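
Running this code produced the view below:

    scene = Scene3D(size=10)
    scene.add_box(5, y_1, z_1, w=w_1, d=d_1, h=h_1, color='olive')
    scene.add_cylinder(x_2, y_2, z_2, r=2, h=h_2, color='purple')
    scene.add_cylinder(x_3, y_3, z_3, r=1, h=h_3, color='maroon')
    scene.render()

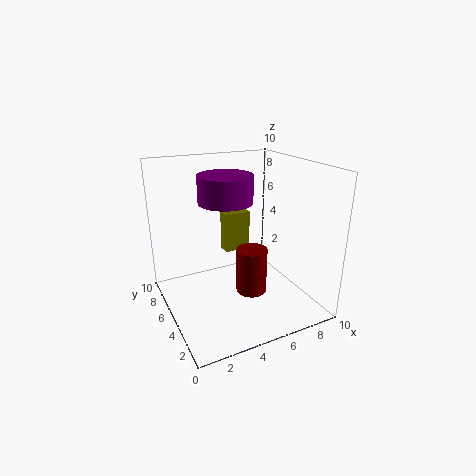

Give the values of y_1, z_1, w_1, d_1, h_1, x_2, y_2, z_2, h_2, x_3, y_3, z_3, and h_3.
y_1 = 7; z_1 = 3; w_1 = 2; d_1 = 1; h_1 = 3; x_2 = 5; y_2 = 7; z_2 = 7; h_2 = 2; x_3 = 5; y_3 = 3; z_3 = 2; h_3 = 3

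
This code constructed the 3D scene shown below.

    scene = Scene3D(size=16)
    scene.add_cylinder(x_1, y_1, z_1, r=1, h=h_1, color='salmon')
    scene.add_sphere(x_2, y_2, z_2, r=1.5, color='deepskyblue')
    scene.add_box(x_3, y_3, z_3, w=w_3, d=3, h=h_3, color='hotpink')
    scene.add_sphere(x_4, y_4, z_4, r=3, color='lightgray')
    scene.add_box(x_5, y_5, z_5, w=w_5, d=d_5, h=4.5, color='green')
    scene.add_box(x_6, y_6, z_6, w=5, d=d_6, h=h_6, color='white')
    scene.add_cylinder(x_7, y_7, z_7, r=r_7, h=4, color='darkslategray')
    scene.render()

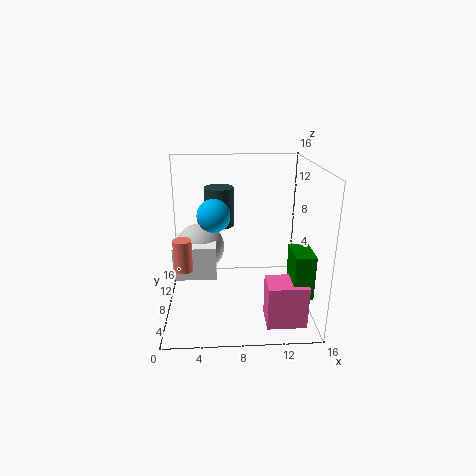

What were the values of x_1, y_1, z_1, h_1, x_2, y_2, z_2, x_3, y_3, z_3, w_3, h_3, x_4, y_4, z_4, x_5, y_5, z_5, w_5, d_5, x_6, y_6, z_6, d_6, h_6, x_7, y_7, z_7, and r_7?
x_1 = 2
y_1 = 6.5
z_1 = 5
h_1 = 3.5
x_2 = 5.5
y_2 = 2.5
z_2 = 12.5
x_3 = 10.5
y_3 = 1
z_3 = 1
w_3 = 4
h_3 = 4.5
x_4 = 3.5
y_4 = 12.5
z_4 = 5
x_5 = 13
y_5 = 1.5
z_5 = 4
w_5 = 2
d_5 = 3.5
x_6 = 0.5
y_6 = 8.5
z_6 = 2.5
d_6 = 5
h_6 = 4
x_7 = 6
y_7 = 7
z_7 = 10
r_7 = 1.5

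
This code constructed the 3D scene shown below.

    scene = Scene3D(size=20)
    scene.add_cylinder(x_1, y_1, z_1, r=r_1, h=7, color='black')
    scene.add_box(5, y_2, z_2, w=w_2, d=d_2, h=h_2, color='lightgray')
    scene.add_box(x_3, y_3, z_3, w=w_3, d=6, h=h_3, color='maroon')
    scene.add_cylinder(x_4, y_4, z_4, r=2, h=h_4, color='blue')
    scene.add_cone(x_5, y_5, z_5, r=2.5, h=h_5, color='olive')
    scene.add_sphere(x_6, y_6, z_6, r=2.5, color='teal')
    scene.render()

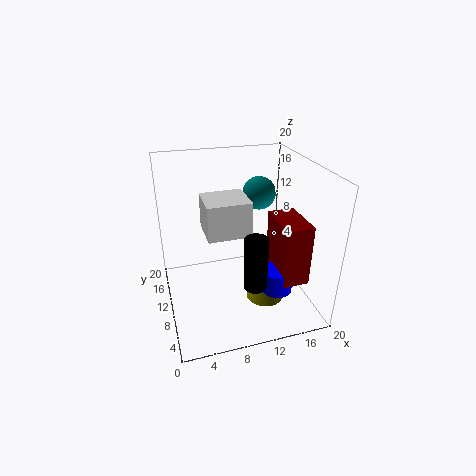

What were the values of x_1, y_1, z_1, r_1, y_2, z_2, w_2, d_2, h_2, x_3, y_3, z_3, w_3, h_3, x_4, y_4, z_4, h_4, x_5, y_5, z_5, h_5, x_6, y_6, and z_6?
x_1 = 10.5; y_1 = 4; z_1 = 6; r_1 = 1.5; y_2 = 5.5; z_2 = 12.5; w_2 = 5.5; d_2 = 5; h_2 = 4.5; x_3 = 13.5; y_3 = 2; z_3 = 6.5; w_3 = 3.5; h_3 = 8; x_4 = 13.5; y_4 = 4; z_4 = 5; h_4 = 3; x_5 = 12.5; y_5 = 5.5; z_5 = 3; h_5 = 4.5; x_6 = 15; y_6 = 15.5; z_6 = 14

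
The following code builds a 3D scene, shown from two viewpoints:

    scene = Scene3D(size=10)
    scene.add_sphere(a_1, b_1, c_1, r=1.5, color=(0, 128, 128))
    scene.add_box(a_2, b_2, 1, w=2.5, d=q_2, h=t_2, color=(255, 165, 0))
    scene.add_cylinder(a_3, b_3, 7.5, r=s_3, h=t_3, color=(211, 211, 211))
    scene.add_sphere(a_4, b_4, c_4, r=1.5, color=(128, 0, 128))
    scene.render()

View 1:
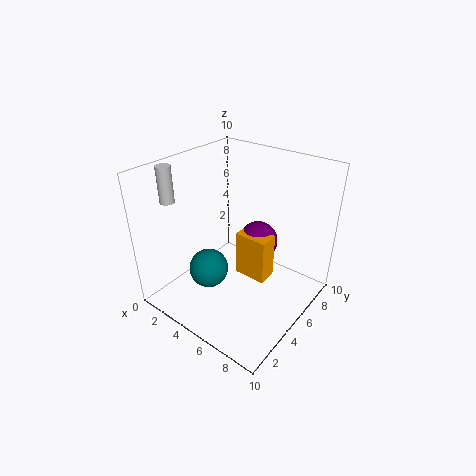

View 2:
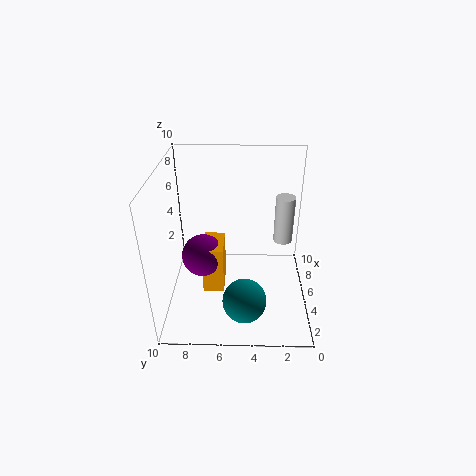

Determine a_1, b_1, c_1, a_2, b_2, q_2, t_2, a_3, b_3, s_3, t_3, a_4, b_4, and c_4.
a_1 = 2.5
b_1 = 4.5
c_1 = 1.5
a_2 = 4
b_2 = 6
q_2 = 1.5
t_2 = 3.5
a_3 = 1
b_3 = 2.5
s_3 = 0.5
t_3 = 2.5
a_4 = 5
b_4 = 7.5
c_4 = 3.5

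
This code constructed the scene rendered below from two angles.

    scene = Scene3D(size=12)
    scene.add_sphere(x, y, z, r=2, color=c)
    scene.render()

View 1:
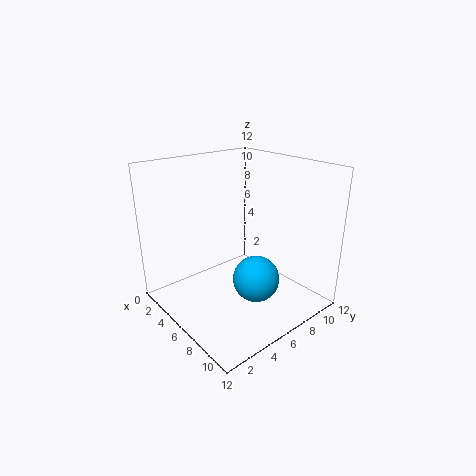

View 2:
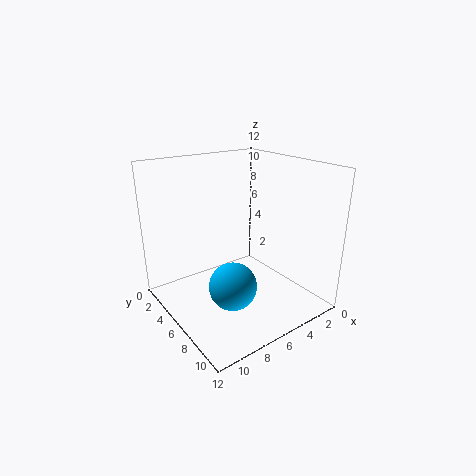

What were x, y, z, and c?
x = 7.25; y = 7; z = 2.25; c = 'deepskyblue'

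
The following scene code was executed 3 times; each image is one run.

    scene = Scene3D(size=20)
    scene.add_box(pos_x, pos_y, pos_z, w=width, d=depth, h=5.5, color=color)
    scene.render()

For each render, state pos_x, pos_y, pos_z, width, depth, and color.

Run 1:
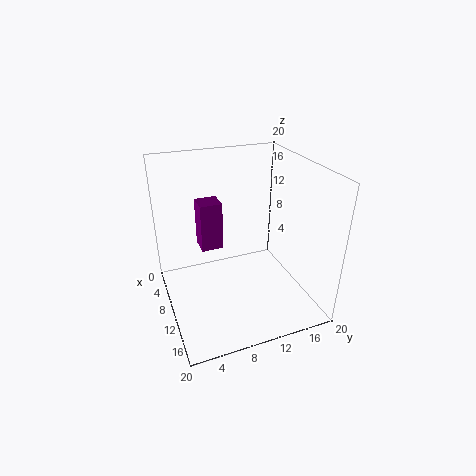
pos_x = 13; pos_y = 3.5; pos_z = 12.5; width = 2.5; depth = 2.5; color = 'purple'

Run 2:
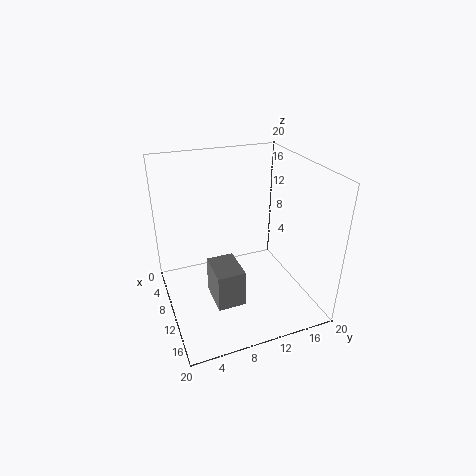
pos_x = 7.5; pos_y = 6; pos_z = 0.5; width = 5.5; depth = 4; color = 'gray'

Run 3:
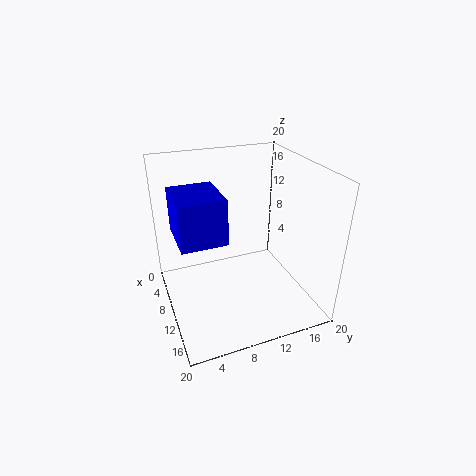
pos_x = 9.5; pos_y = 1; pos_z = 13; width = 6.5; depth = 5.5; color = 'blue'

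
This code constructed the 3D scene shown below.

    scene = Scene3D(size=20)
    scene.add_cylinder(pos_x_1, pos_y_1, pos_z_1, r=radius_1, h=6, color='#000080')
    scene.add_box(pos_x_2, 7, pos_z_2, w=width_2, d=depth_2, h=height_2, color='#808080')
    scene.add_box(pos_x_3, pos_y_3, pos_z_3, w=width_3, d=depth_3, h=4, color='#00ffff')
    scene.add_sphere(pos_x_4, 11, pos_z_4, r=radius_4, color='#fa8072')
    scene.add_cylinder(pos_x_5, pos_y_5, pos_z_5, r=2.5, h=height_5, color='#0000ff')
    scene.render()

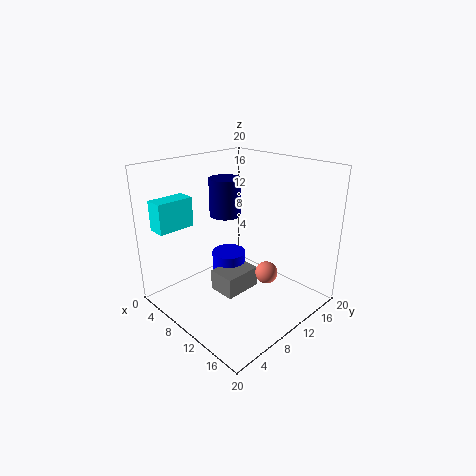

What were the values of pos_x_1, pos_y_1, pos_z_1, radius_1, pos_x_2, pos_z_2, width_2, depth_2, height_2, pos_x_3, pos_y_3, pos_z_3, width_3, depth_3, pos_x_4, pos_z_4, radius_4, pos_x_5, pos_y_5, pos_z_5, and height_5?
pos_x_1 = 3
pos_y_1 = 14
pos_z_1 = 10.5
radius_1 = 2.5
pos_x_2 = 7.5
pos_z_2 = 2
width_2 = 4
depth_2 = 5.5
height_2 = 3
pos_x_3 = 3.5
pos_y_3 = 0.5
pos_z_3 = 12
width_3 = 2.5
depth_3 = 5
pos_x_4 = 14.5
pos_z_4 = 6
radius_4 = 1.5
pos_x_5 = 7
pos_y_5 = 11
pos_z_5 = 1
height_5 = 5.5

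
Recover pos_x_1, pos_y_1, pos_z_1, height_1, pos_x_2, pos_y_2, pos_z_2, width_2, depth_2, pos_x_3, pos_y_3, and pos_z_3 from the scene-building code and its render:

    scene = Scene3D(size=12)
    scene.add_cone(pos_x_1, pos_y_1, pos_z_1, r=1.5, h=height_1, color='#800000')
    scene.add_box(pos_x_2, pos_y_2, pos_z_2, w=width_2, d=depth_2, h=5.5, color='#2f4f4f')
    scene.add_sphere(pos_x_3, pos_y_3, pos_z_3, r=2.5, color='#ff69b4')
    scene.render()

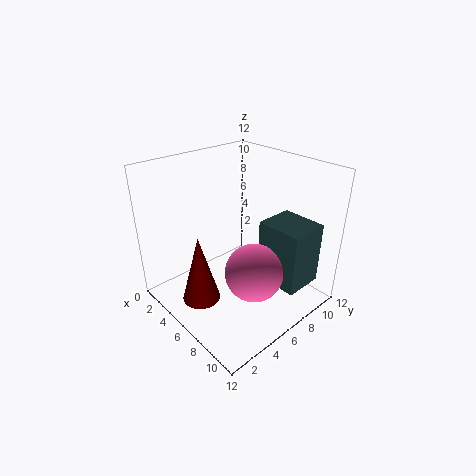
pos_x_1 = 6; pos_y_1 = 2; pos_z_1 = 2; height_1 = 5.5; pos_x_2 = 6.5; pos_y_2 = 8; pos_z_2 = 1.5; width_2 = 4; depth_2 = 3.5; pos_x_3 = 7.5; pos_y_3 = 6.5; pos_z_3 = 3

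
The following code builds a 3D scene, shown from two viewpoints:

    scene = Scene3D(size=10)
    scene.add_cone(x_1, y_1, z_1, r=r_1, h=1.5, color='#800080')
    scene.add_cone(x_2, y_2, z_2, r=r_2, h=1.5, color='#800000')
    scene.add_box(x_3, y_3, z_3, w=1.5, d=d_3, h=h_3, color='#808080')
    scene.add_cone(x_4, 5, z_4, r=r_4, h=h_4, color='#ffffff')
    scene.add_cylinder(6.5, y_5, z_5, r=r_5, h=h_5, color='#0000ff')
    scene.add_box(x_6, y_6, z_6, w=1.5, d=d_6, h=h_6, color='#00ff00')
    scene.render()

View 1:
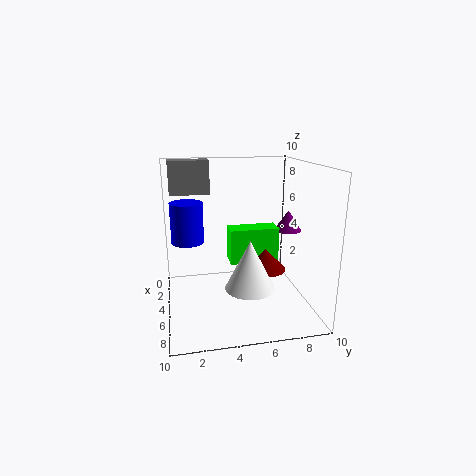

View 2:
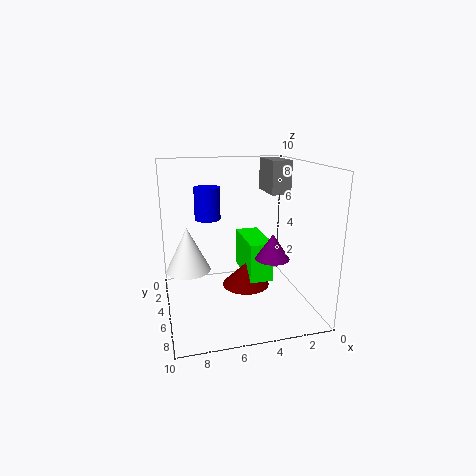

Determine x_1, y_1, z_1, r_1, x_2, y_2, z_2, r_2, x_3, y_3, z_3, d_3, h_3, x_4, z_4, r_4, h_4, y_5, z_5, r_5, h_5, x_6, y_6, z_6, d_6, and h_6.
x_1 = 4
y_1 = 9
z_1 = 5
r_1 = 1
x_2 = 5
y_2 = 7
z_2 = 2.5
r_2 = 1.5
x_3 = 0.5
y_3 = 0.5
z_3 = 7.5
d_3 = 3
h_3 = 2.5
x_4 = 8.5
z_4 = 3
r_4 = 1.5
h_4 = 3
y_5 = 1.5
z_5 = 5.5
r_5 = 1
h_5 = 2.5
x_6 = 3.5
y_6 = 4.5
z_6 = 3
d_6 = 3.5
h_6 = 2.5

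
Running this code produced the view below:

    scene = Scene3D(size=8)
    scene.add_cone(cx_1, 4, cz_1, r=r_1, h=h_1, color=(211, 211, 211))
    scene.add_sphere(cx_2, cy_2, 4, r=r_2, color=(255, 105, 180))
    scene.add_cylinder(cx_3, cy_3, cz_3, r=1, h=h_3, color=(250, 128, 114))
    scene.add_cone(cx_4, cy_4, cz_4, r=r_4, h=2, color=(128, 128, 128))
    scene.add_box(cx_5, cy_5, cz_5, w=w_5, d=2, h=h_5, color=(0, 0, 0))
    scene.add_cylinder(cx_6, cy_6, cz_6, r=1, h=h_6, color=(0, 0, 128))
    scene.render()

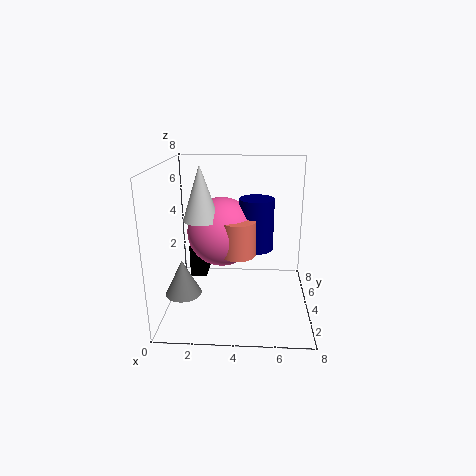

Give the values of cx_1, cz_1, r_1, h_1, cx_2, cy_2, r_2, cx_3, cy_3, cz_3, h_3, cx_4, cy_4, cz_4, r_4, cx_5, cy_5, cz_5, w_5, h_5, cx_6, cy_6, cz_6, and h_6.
cx_1 = 2
cz_1 = 5
r_1 = 1
h_1 = 3
cx_2 = 3
cy_2 = 5
r_2 = 2
cx_3 = 4
cy_3 = 4
cz_3 = 3
h_3 = 2
cx_4 = 1
cy_4 = 3
cz_4 = 1
r_4 = 1
cx_5 = 1
cy_5 = 5
cz_5 = 1
w_5 = 1
h_5 = 2
cx_6 = 5
cy_6 = 5
cz_6 = 3
h_6 = 3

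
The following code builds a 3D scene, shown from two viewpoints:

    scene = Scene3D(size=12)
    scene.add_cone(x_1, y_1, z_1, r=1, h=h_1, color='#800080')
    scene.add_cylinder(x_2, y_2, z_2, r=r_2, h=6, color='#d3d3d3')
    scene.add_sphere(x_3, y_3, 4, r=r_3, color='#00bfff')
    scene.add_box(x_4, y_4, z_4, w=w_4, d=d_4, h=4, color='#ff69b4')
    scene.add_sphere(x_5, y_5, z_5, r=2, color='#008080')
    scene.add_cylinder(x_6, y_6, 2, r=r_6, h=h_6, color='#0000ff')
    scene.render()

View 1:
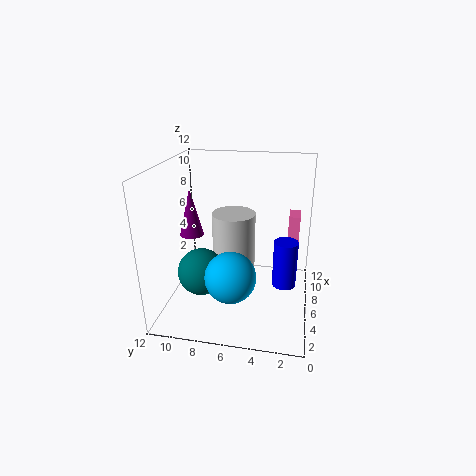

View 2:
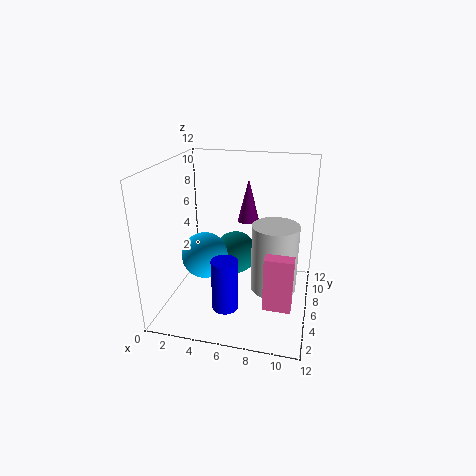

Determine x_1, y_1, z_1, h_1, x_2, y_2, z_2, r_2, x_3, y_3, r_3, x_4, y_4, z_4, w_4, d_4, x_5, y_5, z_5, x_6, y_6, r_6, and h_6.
x_1 = 6; y_1 = 10; z_1 = 6; h_1 = 4; x_2 = 9; y_2 = 7; z_2 = 1; r_2 = 2; x_3 = 3; y_3 = 6; r_3 = 2; x_4 = 9; y_4 = 1; z_4 = 3; w_4 = 2; d_4 = 1; x_5 = 5; y_5 = 9; z_5 = 3; x_6 = 6; y_6 = 2; r_6 = 1; h_6 = 4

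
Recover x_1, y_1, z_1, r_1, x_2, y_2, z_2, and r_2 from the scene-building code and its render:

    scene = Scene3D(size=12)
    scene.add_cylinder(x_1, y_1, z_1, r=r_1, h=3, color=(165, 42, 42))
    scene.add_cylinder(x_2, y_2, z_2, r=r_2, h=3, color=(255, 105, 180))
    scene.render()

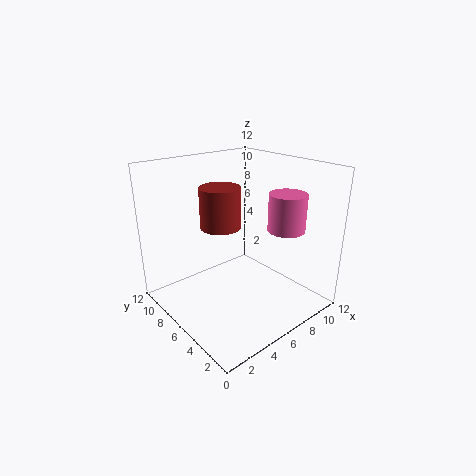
x_1 = 3.5, y_1 = 5, z_1 = 8, r_1 = 1.5, x_2 = 8.5, y_2 = 3, z_2 = 7, r_2 = 1.5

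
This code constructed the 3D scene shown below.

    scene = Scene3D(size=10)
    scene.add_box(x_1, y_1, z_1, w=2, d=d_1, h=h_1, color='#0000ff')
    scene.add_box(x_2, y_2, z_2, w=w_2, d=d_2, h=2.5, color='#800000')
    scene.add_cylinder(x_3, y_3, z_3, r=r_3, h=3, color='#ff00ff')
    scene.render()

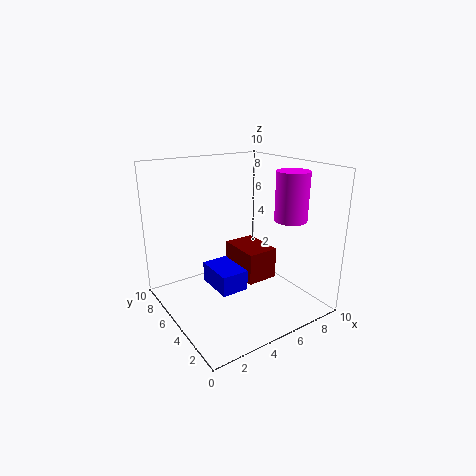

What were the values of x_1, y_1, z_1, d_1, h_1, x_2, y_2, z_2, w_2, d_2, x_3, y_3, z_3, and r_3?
x_1 = 3.5; y_1 = 4.5; z_1 = 1; d_1 = 3; h_1 = 1.5; x_2 = 6.5; y_2 = 5.5; z_2 = 0.5; w_2 = 2.5; d_2 = 3.5; x_3 = 6.5; y_3 = 1.5; z_3 = 7; r_3 = 1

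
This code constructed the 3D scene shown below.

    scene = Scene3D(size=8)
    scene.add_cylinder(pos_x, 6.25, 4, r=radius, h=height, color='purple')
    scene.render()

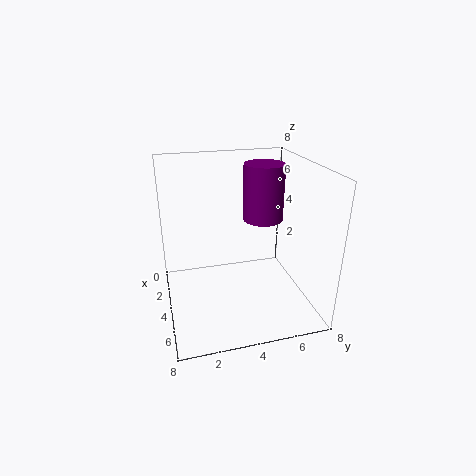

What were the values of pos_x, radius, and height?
pos_x = 1.75; radius = 1.25; height = 3.5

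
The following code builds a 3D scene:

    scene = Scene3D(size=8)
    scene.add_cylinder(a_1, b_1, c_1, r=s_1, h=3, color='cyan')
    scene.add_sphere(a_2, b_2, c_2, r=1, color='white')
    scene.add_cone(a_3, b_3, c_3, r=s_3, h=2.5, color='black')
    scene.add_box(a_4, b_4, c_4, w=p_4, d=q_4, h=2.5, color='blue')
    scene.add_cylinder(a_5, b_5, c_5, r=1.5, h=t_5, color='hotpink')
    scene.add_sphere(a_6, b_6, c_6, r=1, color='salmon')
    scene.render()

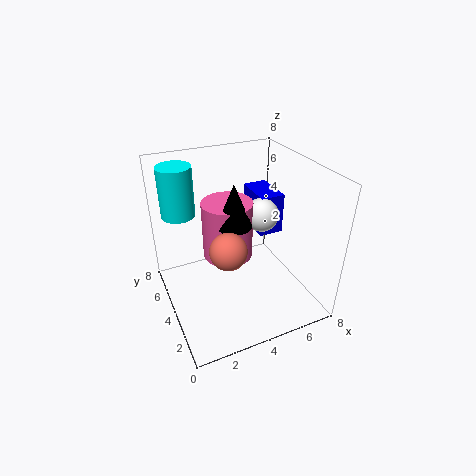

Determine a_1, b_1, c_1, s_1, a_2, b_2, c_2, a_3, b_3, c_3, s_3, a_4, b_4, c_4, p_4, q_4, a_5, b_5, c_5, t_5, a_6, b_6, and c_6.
a_1 = 1.5, b_1 = 7, c_1 = 4.5, s_1 = 1, a_2 = 6, b_2 = 5, c_2 = 4.5, a_3 = 4, b_3 = 4.5, c_3 = 4.5, s_3 = 1, a_4 = 6, b_4 = 5, c_4 = 3, p_4 = 1.5, q_4 = 2.5, a_5 = 4, b_5 = 5.5, c_5 = 2, t_5 = 3.5, a_6 = 3, b_6 = 3, c_6 = 4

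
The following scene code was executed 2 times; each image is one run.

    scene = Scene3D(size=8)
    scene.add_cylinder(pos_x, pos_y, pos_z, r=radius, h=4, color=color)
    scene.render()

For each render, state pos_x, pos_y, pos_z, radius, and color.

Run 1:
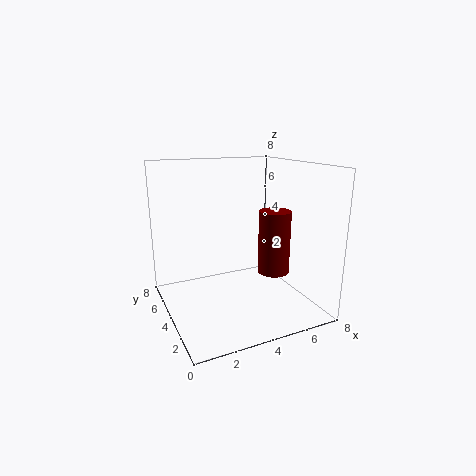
pos_x = 7, pos_y = 5, pos_z = 1, radius = 1, color = 'maroon'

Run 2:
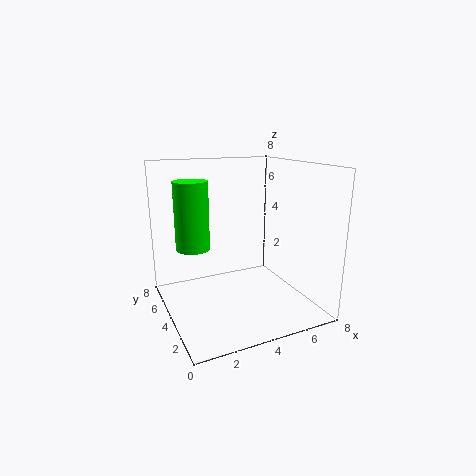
pos_x = 2, pos_y = 6, pos_z = 3, radius = 1, color = 'lime'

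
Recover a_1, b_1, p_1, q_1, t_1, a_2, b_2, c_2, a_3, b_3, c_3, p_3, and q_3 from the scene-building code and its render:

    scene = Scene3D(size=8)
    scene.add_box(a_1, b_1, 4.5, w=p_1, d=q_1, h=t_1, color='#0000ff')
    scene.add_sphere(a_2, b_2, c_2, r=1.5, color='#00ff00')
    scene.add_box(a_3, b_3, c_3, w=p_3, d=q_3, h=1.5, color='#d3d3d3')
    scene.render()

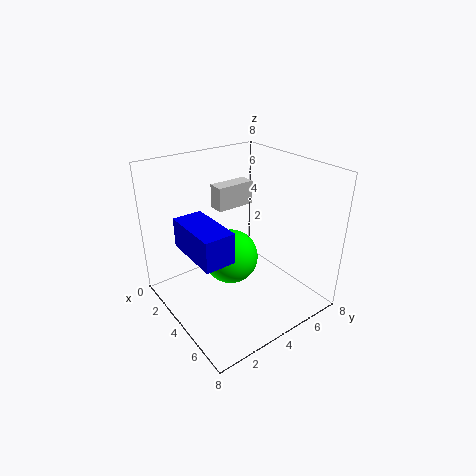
a_1 = 3.5
b_1 = 0.5
p_1 = 3
q_1 = 1.5
t_1 = 1.5
a_2 = 4
b_2 = 3.5
c_2 = 3
a_3 = 0.5
b_3 = 4.5
c_3 = 4.5
p_3 = 1
q_3 = 2.5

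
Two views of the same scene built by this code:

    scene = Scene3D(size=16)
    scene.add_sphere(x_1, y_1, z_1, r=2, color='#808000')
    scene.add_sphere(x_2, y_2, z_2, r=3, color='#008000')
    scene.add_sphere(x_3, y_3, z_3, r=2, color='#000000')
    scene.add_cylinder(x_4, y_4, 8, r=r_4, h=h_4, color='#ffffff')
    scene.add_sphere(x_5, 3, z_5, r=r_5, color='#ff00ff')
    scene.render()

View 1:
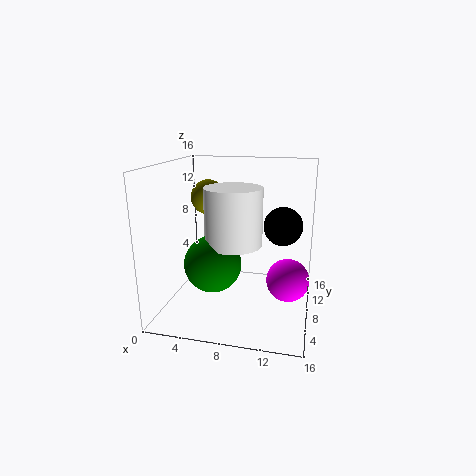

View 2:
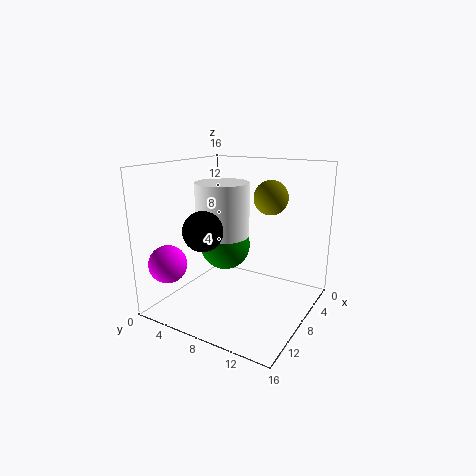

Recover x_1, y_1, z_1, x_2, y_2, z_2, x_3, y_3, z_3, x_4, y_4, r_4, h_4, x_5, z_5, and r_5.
x_1 = 4; y_1 = 10; z_1 = 12; x_2 = 6; y_2 = 5; z_2 = 6; x_3 = 13; y_3 = 7; z_3 = 10; x_4 = 8; y_4 = 6; r_4 = 3; h_4 = 6; x_5 = 14; z_5 = 6; r_5 = 2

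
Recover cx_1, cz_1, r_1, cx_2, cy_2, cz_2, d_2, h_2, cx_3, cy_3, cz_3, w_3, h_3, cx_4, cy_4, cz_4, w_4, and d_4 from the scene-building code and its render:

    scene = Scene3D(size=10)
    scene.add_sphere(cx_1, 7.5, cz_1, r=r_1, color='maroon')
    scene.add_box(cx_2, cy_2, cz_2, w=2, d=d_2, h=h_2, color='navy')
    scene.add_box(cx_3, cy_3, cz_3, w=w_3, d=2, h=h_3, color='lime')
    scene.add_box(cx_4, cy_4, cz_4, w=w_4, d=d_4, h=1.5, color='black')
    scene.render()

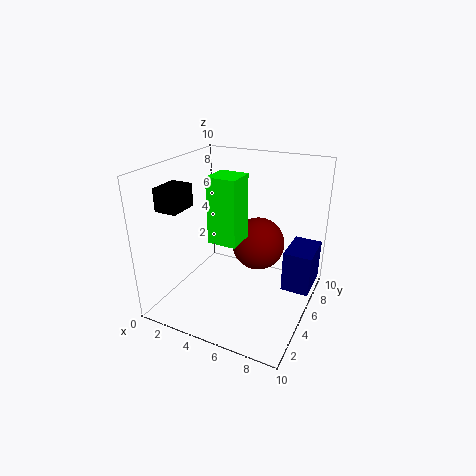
cx_1 = 5.5, cz_1 = 3.5, r_1 = 2, cx_2 = 8, cy_2 = 6, cz_2 = 1, d_2 = 3, h_2 = 3, cx_3 = 3.5, cy_3 = 3.5, cz_3 = 5, w_3 = 2, h_3 = 4.5, cx_4 = 1, cy_4 = 1.5, cz_4 = 7.5, w_4 = 1.5, d_4 = 2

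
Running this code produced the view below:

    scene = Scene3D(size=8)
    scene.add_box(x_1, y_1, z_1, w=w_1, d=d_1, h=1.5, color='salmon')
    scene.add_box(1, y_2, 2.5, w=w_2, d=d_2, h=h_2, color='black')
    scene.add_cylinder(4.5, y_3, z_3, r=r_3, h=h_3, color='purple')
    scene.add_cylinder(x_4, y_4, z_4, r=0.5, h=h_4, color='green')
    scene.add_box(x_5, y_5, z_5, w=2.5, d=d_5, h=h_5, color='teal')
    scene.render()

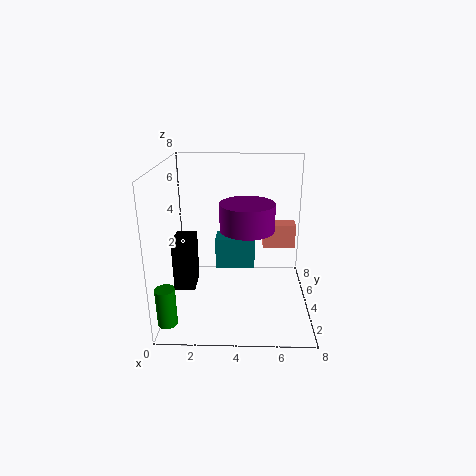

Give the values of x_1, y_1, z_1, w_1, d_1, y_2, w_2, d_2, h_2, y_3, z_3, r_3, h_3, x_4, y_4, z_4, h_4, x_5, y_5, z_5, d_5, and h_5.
x_1 = 5.5; y_1 = 6; z_1 = 2.5; w_1 = 2; d_1 = 1; y_2 = 1; w_2 = 1; d_2 = 1.5; h_2 = 2.5; y_3 = 4; z_3 = 4.5; r_3 = 1.5; h_3 = 1.5; x_4 = 0.5; y_4 = 1; z_4 = 0.5; h_4 = 2; x_5 = 2.5; y_5 = 6; z_5 = 1; d_5 = 1.5; h_5 = 2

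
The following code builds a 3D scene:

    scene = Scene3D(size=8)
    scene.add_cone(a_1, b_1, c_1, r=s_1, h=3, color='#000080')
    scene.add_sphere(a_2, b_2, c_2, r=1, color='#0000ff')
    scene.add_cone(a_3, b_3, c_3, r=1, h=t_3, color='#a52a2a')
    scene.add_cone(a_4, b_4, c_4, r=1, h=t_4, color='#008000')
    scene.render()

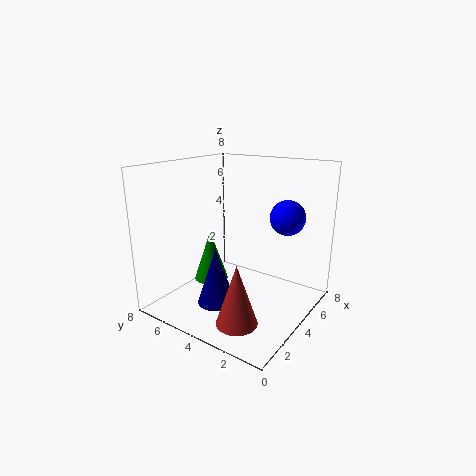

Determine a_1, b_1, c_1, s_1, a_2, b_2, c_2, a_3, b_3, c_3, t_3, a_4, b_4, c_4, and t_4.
a_1 = 2; b_1 = 4; c_1 = 1; s_1 = 1; a_2 = 6; b_2 = 2; c_2 = 5; a_3 = 1; b_3 = 2; c_3 = 1; t_3 = 3; a_4 = 4; b_4 = 6; c_4 = 1; t_4 = 3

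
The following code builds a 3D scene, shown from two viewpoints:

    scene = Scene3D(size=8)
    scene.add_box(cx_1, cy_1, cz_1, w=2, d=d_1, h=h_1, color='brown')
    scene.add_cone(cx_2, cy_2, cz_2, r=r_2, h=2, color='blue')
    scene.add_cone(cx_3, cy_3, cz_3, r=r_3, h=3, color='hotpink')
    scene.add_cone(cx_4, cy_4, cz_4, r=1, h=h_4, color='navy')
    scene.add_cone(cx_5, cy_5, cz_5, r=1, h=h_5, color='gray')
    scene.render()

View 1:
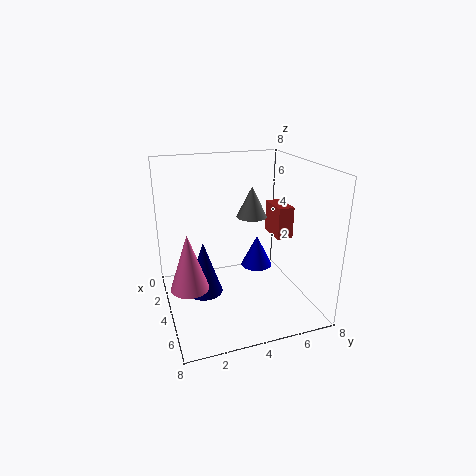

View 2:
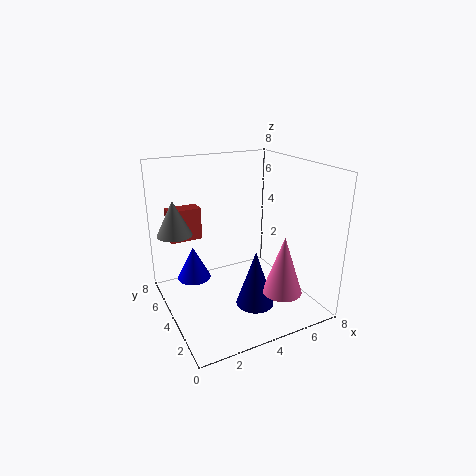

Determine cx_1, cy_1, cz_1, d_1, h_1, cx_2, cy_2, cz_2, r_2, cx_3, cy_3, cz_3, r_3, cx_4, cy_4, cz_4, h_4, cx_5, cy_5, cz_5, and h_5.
cx_1 = 1, cy_1 = 7, cz_1 = 3, d_1 = 1, h_1 = 2, cx_2 = 2, cy_2 = 6, cz_2 = 1, r_2 = 1, cx_3 = 5, cy_3 = 1, cz_3 = 2, r_3 = 1, cx_4 = 4, cy_4 = 2, cz_4 = 1, h_4 = 3, cx_5 = 1, cy_5 = 6, cz_5 = 4, h_5 = 2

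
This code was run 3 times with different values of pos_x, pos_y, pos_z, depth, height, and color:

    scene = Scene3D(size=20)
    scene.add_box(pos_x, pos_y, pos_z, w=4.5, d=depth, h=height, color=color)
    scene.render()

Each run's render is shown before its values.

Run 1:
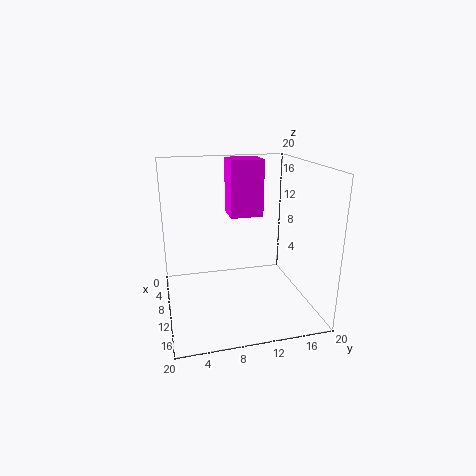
pos_x = 1.5
pos_y = 10
pos_z = 11.5
depth = 5
height = 8.5
color = 'magenta'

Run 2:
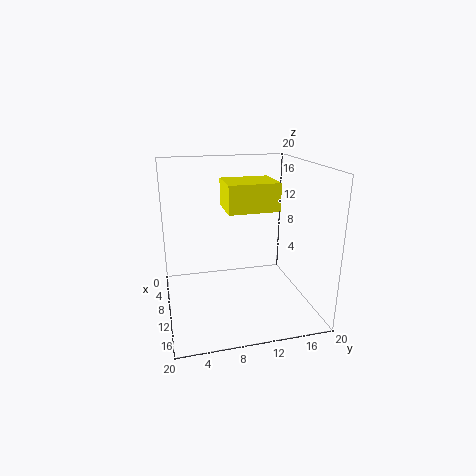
pos_x = 15.5
pos_y = 6.5
pos_z = 16.5
depth = 5.5
height = 3
color = 'yellow'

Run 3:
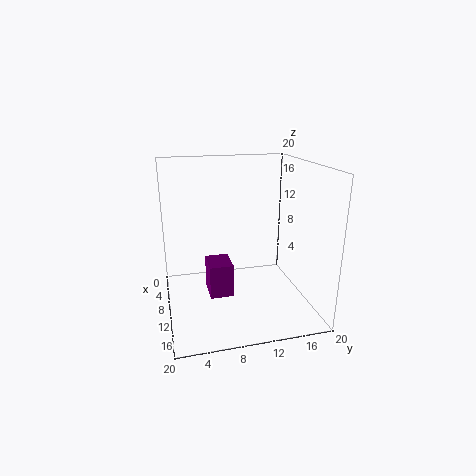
pos_x = 5
pos_y = 6
pos_z = 0.5
depth = 3.5
height = 5
color = 'purple'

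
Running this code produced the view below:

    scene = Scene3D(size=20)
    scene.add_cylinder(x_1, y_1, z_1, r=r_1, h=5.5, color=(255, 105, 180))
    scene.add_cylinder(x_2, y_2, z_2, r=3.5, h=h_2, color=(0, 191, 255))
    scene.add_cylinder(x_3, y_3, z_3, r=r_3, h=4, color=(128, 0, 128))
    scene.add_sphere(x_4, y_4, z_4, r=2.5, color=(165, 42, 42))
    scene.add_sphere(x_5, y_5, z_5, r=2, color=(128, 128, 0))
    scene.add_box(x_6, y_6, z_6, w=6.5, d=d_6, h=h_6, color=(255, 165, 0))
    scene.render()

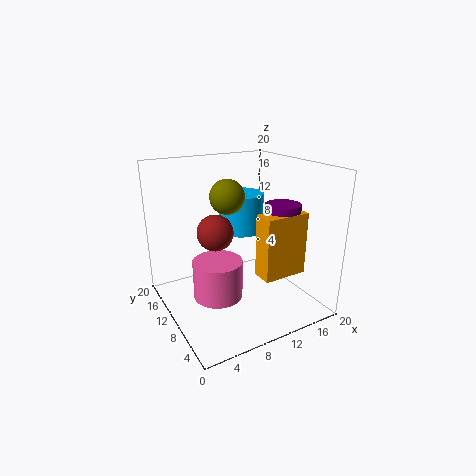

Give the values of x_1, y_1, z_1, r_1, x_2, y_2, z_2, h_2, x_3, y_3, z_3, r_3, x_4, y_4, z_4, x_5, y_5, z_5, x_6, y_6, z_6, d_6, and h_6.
x_1 = 7, y_1 = 10.5, z_1 = 1.5, r_1 = 3.5, x_2 = 14, y_2 = 16, z_2 = 8.5, h_2 = 6, x_3 = 16, y_3 = 8, z_3 = 10.5, r_3 = 2.5, x_4 = 7, y_4 = 11, z_4 = 11, x_5 = 6, y_5 = 5.5, z_5 = 17.5, x_6 = 12, y_6 = 5.5, z_6 = 4.5, d_6 = 3, h_6 = 9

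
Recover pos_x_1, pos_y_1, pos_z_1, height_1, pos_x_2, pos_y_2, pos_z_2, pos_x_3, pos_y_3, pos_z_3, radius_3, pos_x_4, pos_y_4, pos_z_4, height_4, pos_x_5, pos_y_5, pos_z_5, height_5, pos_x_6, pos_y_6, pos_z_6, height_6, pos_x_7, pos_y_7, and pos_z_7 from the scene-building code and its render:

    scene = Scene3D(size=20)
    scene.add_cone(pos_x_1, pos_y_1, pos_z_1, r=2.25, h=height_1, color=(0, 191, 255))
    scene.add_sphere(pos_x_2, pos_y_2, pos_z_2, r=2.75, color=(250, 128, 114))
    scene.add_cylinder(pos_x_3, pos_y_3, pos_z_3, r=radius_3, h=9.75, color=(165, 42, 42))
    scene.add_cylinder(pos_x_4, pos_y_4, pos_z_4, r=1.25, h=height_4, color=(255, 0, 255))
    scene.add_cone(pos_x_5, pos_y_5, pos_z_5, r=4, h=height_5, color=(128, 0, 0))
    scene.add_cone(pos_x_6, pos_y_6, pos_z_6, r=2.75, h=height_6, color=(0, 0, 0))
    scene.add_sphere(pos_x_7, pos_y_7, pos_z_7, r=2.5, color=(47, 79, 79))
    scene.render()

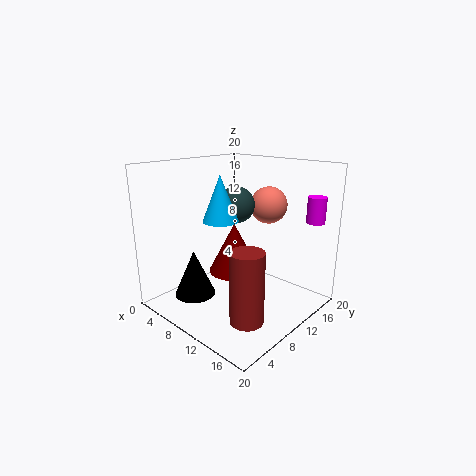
pos_x_1 = 10.75, pos_y_1 = 6, pos_z_1 = 13.5, height_1 = 5.75, pos_x_2 = 10.25, pos_y_2 = 16.5, pos_z_2 = 13.5, pos_x_3 = 14.75, pos_y_3 = 6.5, pos_z_3 = 0.5, radius_3 = 2.25, pos_x_4 = 18.25, pos_y_4 = 16.25, pos_z_4 = 12.5, height_4 = 3.5, pos_x_5 = 6.25, pos_y_5 = 13.25, pos_z_5 = 2.75, height_5 = 7.75, pos_x_6 = 7.25, pos_y_6 = 4.25, pos_z_6 = 2.75, height_6 = 6.25, pos_x_7 = 9.25, pos_y_7 = 10.5, pos_z_7 = 14.5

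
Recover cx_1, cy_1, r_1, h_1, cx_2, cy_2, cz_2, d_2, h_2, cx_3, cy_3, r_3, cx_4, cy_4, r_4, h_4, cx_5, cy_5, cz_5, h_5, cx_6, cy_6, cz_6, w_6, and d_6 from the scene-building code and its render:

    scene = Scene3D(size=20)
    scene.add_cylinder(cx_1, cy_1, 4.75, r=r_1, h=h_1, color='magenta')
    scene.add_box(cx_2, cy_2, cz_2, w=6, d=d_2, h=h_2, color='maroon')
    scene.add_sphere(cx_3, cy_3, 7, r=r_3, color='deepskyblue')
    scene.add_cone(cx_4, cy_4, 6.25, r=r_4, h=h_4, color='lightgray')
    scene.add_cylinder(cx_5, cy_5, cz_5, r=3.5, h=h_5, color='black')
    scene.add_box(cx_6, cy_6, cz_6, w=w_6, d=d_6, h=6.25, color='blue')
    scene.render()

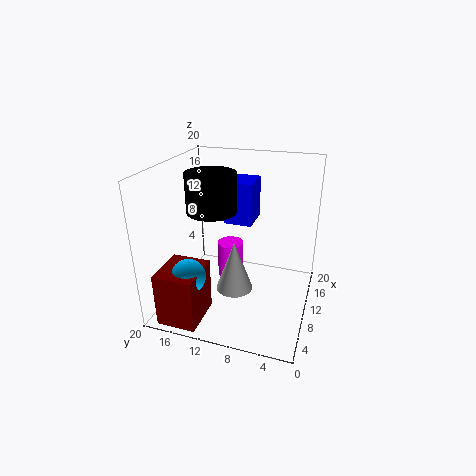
cx_1 = 9
cy_1 = 10.75
r_1 = 1.75
h_1 = 5
cx_2 = 0.25
cy_2 = 12.75
cz_2 = 0.75
d_2 = 5.25
h_2 = 7.25
cx_3 = 3.25
cy_3 = 14.5
r_3 = 2.25
cx_4 = 4
cy_4 = 8.5
r_4 = 2.25
h_4 = 6.25
cx_5 = 10.5
cy_5 = 14
cz_5 = 13.25
h_5 = 5.5
cx_6 = 13
cy_6 = 9
cz_6 = 10.5
w_6 = 5
d_6 = 4.25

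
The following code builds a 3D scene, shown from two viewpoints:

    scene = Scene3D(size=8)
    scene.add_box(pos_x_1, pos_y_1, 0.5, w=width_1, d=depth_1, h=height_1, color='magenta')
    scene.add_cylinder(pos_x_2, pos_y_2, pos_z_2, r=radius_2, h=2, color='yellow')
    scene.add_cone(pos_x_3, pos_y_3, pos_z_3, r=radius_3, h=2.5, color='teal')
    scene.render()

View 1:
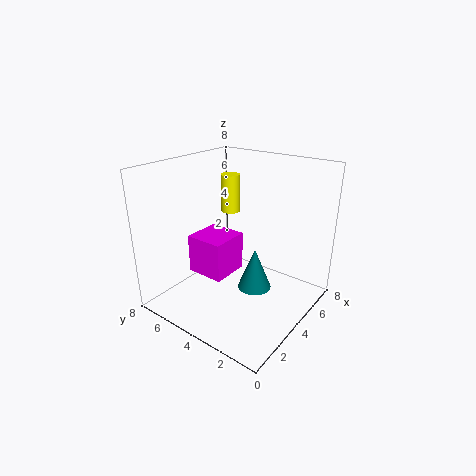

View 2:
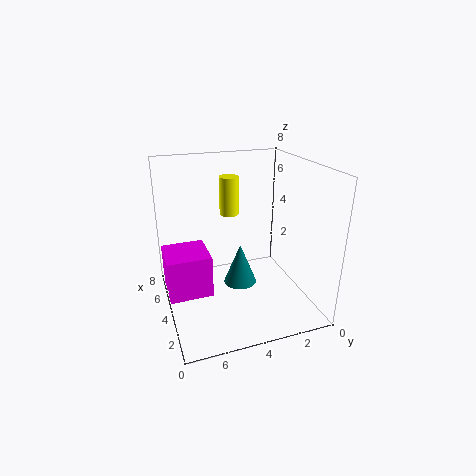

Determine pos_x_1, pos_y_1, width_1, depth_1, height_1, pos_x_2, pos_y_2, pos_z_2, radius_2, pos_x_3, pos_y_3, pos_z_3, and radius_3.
pos_x_1 = 4, pos_y_1 = 5.5, width_1 = 2.5, depth_1 = 2.5, height_1 = 2.5, pos_x_2 = 4, pos_y_2 = 4.5, pos_z_2 = 5.5, radius_2 = 0.5, pos_x_3 = 5, pos_y_3 = 3.5, pos_z_3 = 0.5, radius_3 = 1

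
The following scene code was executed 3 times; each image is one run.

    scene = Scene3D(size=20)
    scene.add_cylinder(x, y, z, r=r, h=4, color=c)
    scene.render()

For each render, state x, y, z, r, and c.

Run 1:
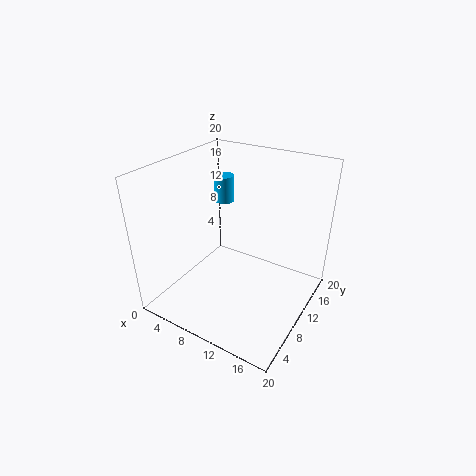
x = 4.5, y = 15, z = 12.5, r = 1.5, c = 'deepskyblue'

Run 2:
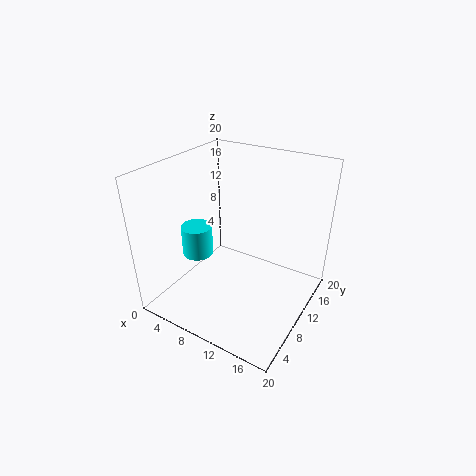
x = 6.5, y = 5.5, z = 9, r = 2, c = 'cyan'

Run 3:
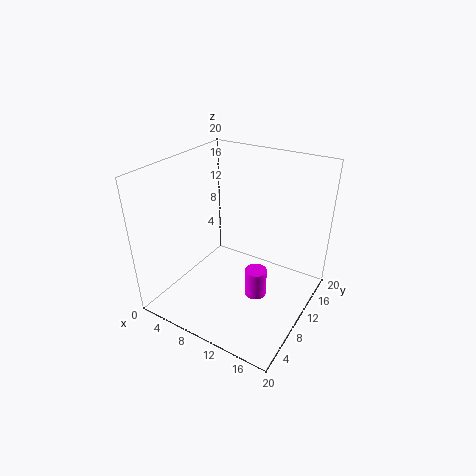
x = 13.5, y = 9, z = 2.5, r = 1.5, c = 'magenta'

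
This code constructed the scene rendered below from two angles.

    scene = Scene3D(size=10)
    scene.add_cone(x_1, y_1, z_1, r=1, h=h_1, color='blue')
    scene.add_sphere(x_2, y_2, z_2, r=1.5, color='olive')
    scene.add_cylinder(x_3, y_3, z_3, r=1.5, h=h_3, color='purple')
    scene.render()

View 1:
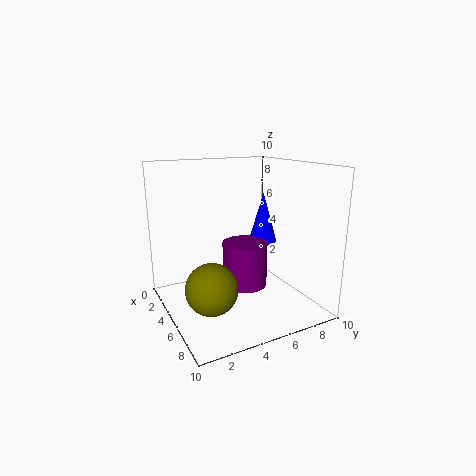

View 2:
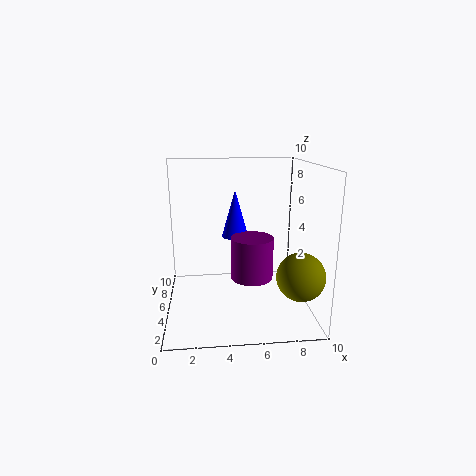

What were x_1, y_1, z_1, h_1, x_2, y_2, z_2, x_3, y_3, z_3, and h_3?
x_1 = 5; y_1 = 7; z_1 = 4.5; h_1 = 3.5; x_2 = 8.5; y_2 = 1.5; z_2 = 3.5; x_3 = 6; y_3 = 5; z_3 = 2; h_3 = 3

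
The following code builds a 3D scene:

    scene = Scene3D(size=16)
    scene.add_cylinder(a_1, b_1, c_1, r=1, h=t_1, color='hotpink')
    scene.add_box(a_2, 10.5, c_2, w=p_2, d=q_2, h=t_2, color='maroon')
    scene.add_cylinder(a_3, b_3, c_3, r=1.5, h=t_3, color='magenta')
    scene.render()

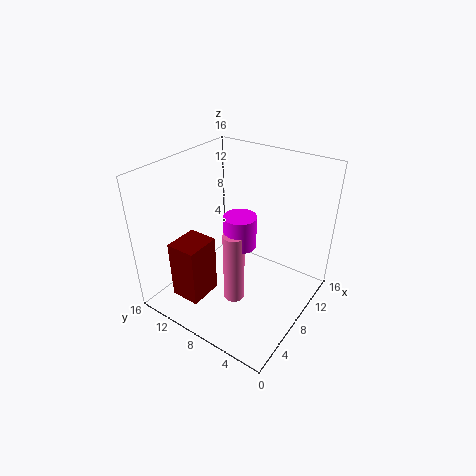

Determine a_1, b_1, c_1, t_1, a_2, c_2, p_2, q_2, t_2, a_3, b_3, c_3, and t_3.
a_1 = 3
b_1 = 5
c_1 = 5
t_1 = 7
a_2 = 3
c_2 = 0.5
p_2 = 4
q_2 = 3.5
t_2 = 7
a_3 = 4
b_3 = 5
c_3 = 10.5
t_3 = 3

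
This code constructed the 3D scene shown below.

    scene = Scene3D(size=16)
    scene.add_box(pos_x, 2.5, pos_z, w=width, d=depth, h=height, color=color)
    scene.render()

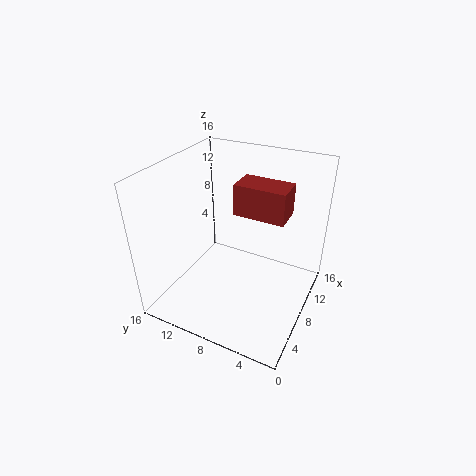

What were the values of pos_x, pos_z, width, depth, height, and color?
pos_x = 6.5
pos_z = 11.75
width = 3
depth = 5.25
height = 3.25
color = 'brown'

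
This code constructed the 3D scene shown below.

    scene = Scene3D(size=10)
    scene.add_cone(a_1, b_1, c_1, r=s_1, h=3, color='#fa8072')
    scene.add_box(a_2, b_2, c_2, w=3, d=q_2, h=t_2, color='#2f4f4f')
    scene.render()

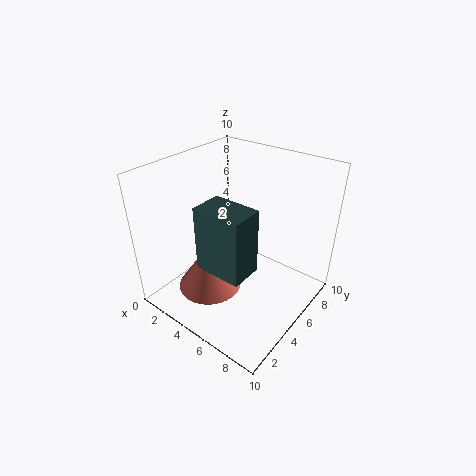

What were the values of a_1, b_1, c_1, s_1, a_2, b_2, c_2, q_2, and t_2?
a_1 = 5
b_1 = 2
c_1 = 3
s_1 = 2
a_2 = 5
b_2 = 1
c_2 = 5
q_2 = 2
t_2 = 4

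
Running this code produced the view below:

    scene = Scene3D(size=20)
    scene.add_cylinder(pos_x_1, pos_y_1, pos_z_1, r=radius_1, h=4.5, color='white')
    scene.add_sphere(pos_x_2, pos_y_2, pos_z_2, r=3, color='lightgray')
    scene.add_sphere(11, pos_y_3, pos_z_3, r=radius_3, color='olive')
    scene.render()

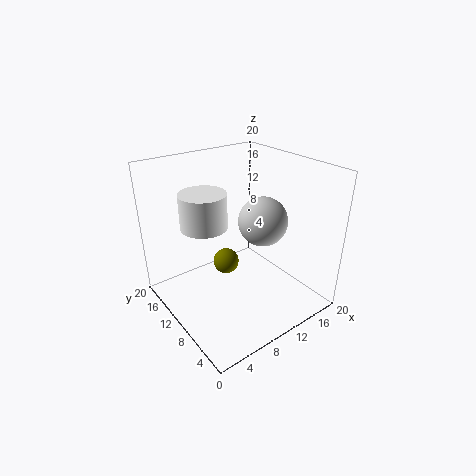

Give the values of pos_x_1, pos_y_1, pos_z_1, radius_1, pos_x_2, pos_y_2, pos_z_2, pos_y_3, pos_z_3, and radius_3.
pos_x_1 = 5, pos_y_1 = 10.5, pos_z_1 = 13, radius_1 = 3, pos_x_2 = 10, pos_y_2 = 5, pos_z_2 = 14.5, pos_y_3 = 14.5, pos_z_3 = 3.5, radius_3 = 2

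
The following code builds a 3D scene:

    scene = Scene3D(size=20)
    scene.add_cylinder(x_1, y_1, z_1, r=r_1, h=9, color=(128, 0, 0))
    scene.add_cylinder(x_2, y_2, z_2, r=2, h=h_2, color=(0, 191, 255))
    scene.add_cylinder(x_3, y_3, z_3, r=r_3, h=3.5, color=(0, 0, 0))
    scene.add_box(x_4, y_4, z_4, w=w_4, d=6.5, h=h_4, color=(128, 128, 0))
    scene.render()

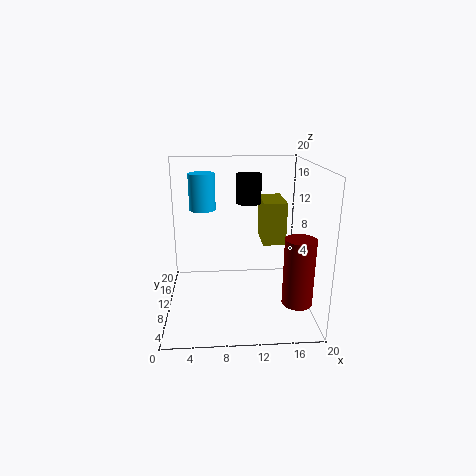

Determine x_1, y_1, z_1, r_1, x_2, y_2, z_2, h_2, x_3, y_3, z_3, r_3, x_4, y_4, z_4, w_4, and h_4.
x_1 = 17.5, y_1 = 5, z_1 = 2.5, r_1 = 2, x_2 = 5, y_2 = 16, z_2 = 12.5, h_2 = 5.5, x_3 = 11, y_3 = 6, z_3 = 16, r_3 = 1.5, x_4 = 14, y_4 = 13, z_4 = 7.5, w_4 = 3.5, h_4 = 6.5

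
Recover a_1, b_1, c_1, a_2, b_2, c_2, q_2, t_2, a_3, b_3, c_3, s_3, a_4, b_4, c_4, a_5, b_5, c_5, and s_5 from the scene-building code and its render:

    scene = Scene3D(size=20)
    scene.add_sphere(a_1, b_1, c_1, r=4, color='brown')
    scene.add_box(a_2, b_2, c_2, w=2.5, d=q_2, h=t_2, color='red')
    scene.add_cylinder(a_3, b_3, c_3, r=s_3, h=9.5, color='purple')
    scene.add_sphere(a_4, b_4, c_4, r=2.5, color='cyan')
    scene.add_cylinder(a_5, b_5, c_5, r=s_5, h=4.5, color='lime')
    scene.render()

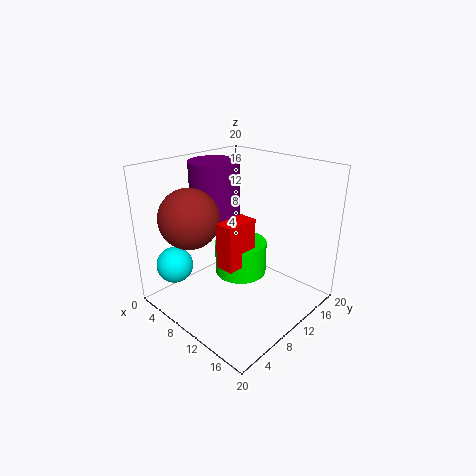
a_1 = 6.5
b_1 = 4.5
c_1 = 13.5
a_2 = 11
b_2 = 5
c_2 = 8
q_2 = 4.5
t_2 = 6
a_3 = 5.5
b_3 = 10
c_3 = 10.5
s_3 = 3.5
a_4 = 4.5
b_4 = 3
c_4 = 6.5
a_5 = 11
b_5 = 9.5
c_5 = 5.5
s_5 = 3.5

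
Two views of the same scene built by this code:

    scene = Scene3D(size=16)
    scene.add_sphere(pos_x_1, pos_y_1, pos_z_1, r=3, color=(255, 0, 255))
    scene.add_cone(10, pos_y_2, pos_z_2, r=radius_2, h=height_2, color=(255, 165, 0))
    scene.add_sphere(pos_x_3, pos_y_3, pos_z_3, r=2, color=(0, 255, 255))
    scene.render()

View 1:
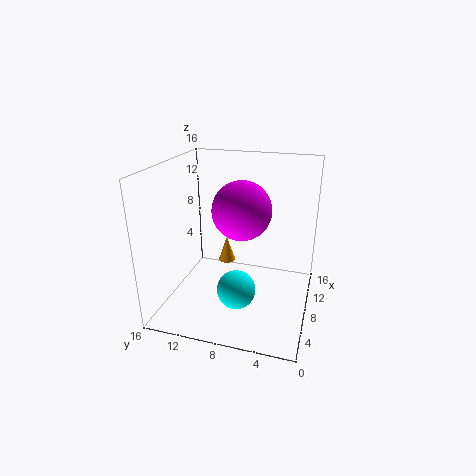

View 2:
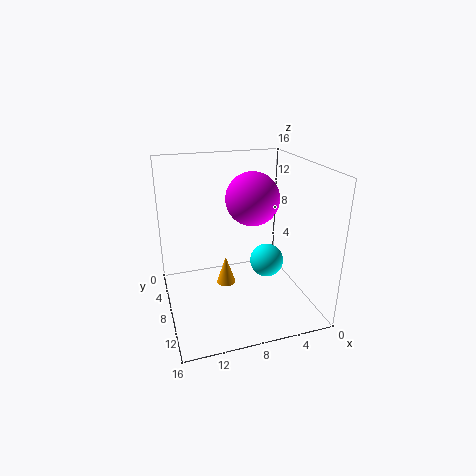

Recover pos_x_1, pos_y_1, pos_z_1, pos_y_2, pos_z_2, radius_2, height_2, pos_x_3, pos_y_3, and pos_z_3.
pos_x_1 = 6; pos_y_1 = 7; pos_z_1 = 12; pos_y_2 = 10; pos_z_2 = 4; radius_2 = 1; height_2 = 3; pos_x_3 = 4; pos_y_3 = 7; pos_z_3 = 4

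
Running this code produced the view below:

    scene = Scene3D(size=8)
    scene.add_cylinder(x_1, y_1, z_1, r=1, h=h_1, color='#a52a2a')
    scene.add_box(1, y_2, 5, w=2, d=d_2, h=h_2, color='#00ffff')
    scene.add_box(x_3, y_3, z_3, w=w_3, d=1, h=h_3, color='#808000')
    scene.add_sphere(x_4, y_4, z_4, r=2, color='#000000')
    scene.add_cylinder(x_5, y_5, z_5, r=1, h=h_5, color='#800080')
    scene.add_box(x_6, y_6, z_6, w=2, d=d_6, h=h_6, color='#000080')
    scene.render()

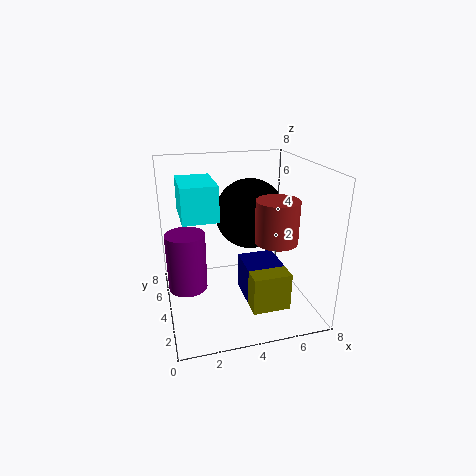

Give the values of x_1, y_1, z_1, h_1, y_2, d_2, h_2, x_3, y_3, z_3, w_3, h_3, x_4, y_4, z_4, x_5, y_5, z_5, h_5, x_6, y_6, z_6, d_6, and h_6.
x_1 = 5, y_1 = 1, z_1 = 5, h_1 = 2, y_2 = 4, d_2 = 3, h_2 = 2, x_3 = 4, y_3 = 1, z_3 = 1, w_3 = 2, h_3 = 2, x_4 = 5, y_4 = 5, z_4 = 5, x_5 = 1, y_5 = 3, z_5 = 2, h_5 = 3, x_6 = 4, y_6 = 2, z_6 = 1, d_6 = 2, h_6 = 2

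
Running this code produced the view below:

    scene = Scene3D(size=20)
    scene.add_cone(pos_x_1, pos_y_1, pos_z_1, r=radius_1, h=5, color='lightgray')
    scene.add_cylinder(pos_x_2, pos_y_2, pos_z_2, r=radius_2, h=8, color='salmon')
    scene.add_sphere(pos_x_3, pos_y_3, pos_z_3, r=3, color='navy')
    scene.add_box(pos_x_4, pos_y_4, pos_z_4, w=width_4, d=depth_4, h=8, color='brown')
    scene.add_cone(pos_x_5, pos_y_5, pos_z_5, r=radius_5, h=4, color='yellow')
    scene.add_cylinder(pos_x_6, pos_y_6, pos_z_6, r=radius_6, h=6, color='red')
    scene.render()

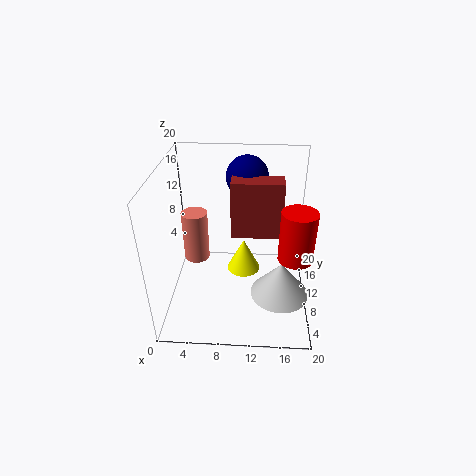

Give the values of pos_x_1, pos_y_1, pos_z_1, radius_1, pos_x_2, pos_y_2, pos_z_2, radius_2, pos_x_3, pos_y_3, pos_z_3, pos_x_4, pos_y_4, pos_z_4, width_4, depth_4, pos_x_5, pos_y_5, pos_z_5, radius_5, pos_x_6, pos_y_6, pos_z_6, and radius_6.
pos_x_1 = 16, pos_y_1 = 7, pos_z_1 = 3, radius_1 = 4, pos_x_2 = 3, pos_y_2 = 15, pos_z_2 = 3, radius_2 = 2, pos_x_3 = 11, pos_y_3 = 15, pos_z_3 = 17, pos_x_4 = 9, pos_y_4 = 10, pos_z_4 = 10, width_4 = 7, depth_4 = 3, pos_x_5 = 11, pos_y_5 = 5, pos_z_5 = 9, radius_5 = 2, pos_x_6 = 17, pos_y_6 = 3, pos_z_6 = 12, radius_6 = 2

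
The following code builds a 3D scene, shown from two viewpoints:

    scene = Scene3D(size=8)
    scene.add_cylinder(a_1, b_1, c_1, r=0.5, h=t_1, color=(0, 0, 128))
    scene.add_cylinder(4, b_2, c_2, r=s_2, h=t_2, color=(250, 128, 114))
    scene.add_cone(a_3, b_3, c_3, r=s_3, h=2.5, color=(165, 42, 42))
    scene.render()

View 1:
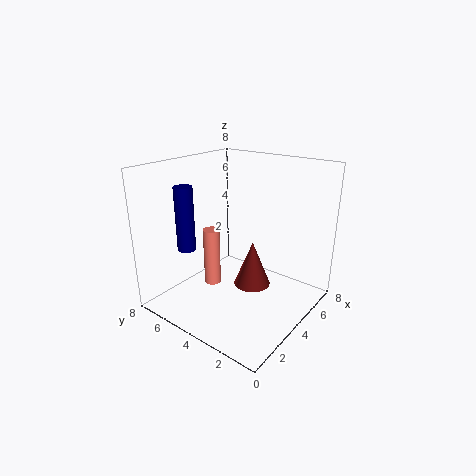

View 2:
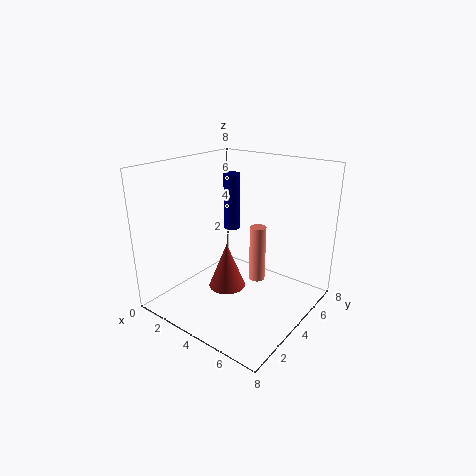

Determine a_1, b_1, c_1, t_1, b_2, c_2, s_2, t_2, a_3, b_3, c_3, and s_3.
a_1 = 2; b_1 = 6; c_1 = 3.5; t_1 = 3.5; b_2 = 6; c_2 = 0.5; s_2 = 0.5; t_2 = 3.5; a_3 = 4; b_3 = 3; c_3 = 1.5; s_3 = 1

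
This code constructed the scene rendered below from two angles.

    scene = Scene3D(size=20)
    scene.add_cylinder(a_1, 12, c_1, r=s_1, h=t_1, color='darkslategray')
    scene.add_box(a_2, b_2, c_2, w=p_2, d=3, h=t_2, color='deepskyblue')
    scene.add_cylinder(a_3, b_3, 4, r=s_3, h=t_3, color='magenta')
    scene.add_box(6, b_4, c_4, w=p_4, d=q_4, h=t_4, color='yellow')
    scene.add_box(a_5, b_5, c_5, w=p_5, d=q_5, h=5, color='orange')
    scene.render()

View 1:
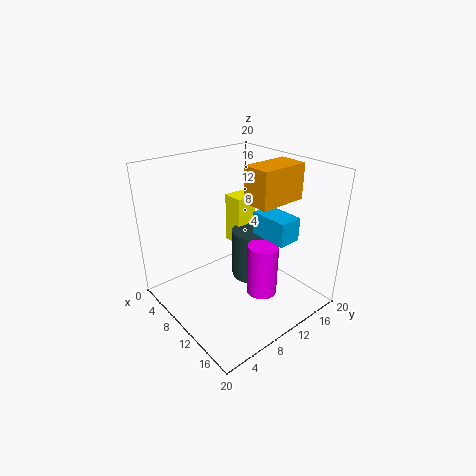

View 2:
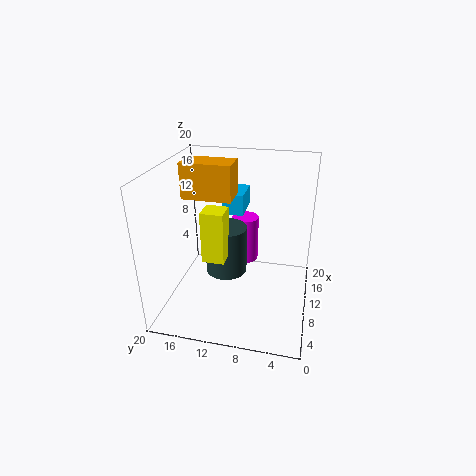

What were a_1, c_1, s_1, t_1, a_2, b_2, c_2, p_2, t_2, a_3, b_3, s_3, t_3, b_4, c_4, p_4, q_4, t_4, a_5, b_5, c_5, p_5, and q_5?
a_1 = 11
c_1 = 4
s_1 = 3
t_1 = 7
a_2 = 13
b_2 = 10
c_2 = 12
p_2 = 5
t_2 = 3
a_3 = 15
b_3 = 10
s_3 = 2
t_3 = 7
b_4 = 11
c_4 = 8
p_4 = 3
q_4 = 3
t_4 = 7
a_5 = 10
b_5 = 11
c_5 = 15
p_5 = 4
q_5 = 7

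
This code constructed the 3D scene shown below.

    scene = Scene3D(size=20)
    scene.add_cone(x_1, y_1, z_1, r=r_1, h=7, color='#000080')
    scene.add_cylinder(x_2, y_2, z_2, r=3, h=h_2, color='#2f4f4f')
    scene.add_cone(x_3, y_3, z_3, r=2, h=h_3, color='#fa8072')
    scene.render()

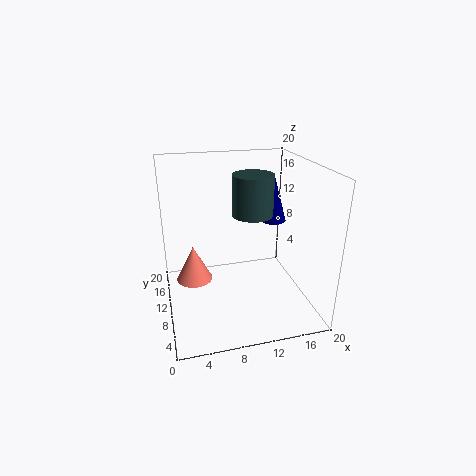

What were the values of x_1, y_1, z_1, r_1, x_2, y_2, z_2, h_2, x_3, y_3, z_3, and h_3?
x_1 = 17, y_1 = 15, z_1 = 10, r_1 = 2, x_2 = 13, y_2 = 13, z_2 = 12, h_2 = 6, x_3 = 3, y_3 = 3, z_3 = 9, h_3 = 4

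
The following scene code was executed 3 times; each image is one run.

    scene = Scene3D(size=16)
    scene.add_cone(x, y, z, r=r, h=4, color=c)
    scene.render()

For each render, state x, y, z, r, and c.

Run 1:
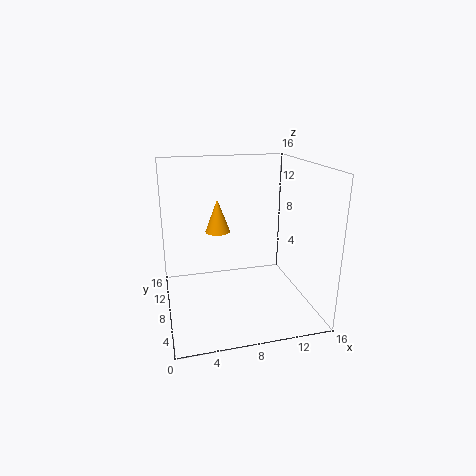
x = 6.5; y = 12; z = 7.5; r = 1.5; c = 'orange'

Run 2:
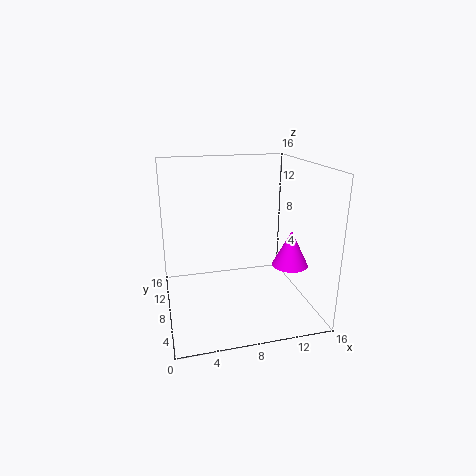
x = 13.5; y = 6; z = 5; r = 2; c = 'magenta'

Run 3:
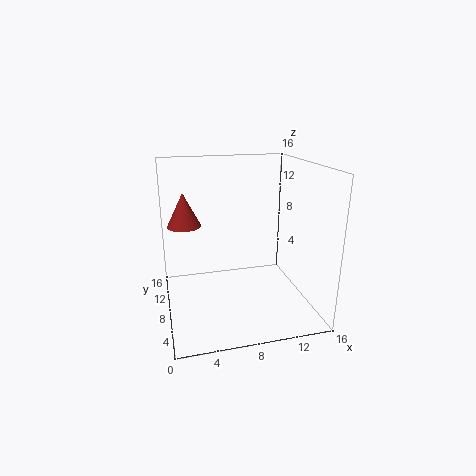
x = 2.5; y = 12; z = 8.5; r = 2; c = 'brown'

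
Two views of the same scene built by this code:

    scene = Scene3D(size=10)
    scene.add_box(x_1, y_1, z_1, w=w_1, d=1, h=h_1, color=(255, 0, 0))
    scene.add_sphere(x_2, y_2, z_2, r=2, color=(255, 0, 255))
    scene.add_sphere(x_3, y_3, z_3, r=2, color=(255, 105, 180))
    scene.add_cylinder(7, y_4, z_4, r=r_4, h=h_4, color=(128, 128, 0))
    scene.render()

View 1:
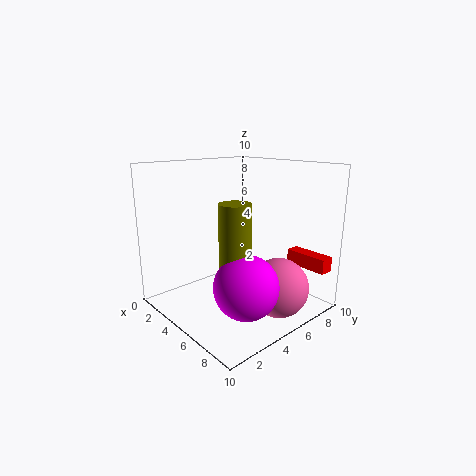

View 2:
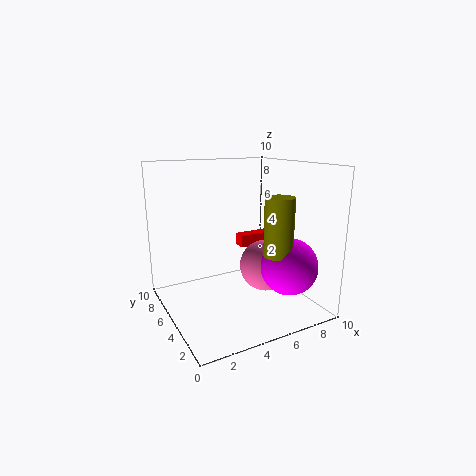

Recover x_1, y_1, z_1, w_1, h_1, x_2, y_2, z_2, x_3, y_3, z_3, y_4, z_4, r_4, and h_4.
x_1 = 7; y_1 = 8; z_1 = 3; w_1 = 3; h_1 = 1; x_2 = 8; y_2 = 3; z_2 = 3; x_3 = 8; y_3 = 6; z_3 = 2; y_4 = 3; z_4 = 4; r_4 = 1; h_4 = 4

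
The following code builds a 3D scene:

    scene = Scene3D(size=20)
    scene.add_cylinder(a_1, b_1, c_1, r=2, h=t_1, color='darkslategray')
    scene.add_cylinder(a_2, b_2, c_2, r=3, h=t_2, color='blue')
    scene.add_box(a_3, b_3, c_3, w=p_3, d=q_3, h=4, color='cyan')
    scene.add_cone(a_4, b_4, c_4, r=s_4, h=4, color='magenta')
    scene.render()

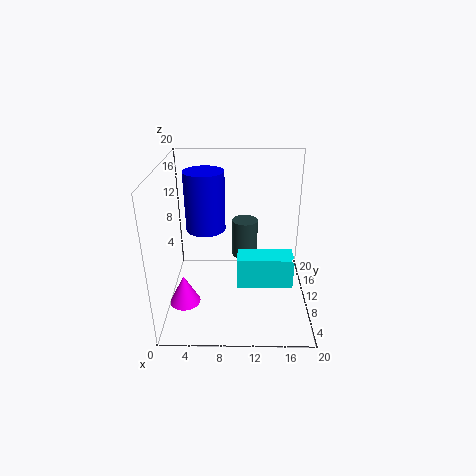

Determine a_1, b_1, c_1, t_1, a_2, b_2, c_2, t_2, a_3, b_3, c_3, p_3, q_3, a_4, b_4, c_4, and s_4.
a_1 = 11, b_1 = 16, c_1 = 4, t_1 = 6, a_2 = 5, b_2 = 15, c_2 = 9, t_2 = 9, a_3 = 10, b_3 = 4, c_3 = 6, p_3 = 7, q_3 = 3, a_4 = 3, b_4 = 5, c_4 = 3, s_4 = 2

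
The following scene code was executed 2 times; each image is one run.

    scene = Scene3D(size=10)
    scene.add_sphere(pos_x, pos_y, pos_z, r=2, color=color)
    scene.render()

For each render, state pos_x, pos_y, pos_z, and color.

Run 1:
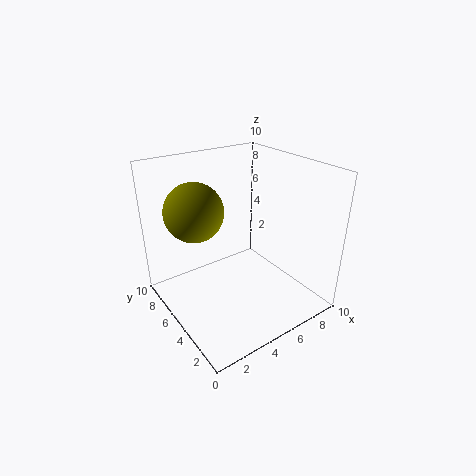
pos_x = 2.5, pos_y = 6.5, pos_z = 7, color = 'olive'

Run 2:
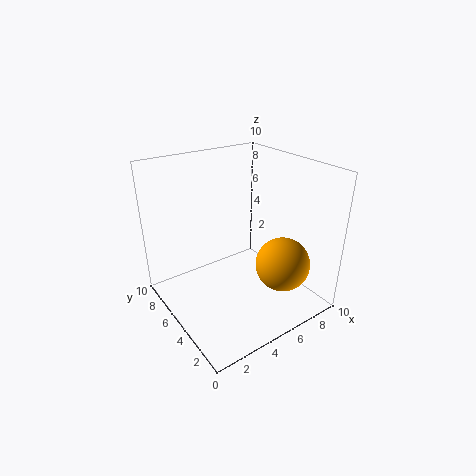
pos_x = 8, pos_y = 3.5, pos_z = 2.5, color = 'orange'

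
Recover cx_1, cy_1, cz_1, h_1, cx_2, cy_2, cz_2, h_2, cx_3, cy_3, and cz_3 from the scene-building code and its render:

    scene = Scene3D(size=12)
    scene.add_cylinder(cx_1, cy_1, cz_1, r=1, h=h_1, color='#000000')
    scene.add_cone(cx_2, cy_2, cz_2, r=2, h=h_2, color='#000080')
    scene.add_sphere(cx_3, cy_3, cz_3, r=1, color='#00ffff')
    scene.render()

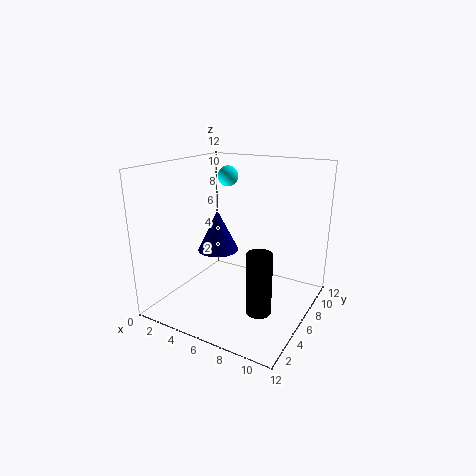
cx_1 = 9, cy_1 = 4, cz_1 = 1, h_1 = 5, cx_2 = 2, cy_2 = 9, cz_2 = 3, h_2 = 4, cx_3 = 2, cy_3 = 11, cz_3 = 10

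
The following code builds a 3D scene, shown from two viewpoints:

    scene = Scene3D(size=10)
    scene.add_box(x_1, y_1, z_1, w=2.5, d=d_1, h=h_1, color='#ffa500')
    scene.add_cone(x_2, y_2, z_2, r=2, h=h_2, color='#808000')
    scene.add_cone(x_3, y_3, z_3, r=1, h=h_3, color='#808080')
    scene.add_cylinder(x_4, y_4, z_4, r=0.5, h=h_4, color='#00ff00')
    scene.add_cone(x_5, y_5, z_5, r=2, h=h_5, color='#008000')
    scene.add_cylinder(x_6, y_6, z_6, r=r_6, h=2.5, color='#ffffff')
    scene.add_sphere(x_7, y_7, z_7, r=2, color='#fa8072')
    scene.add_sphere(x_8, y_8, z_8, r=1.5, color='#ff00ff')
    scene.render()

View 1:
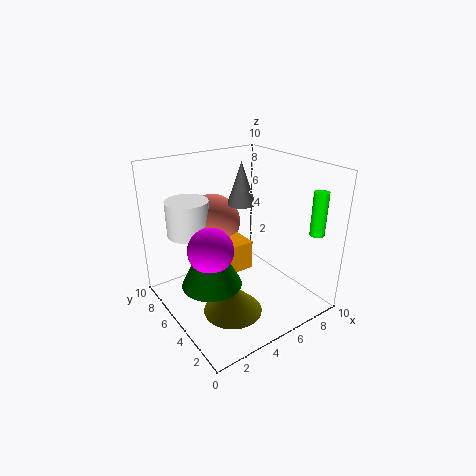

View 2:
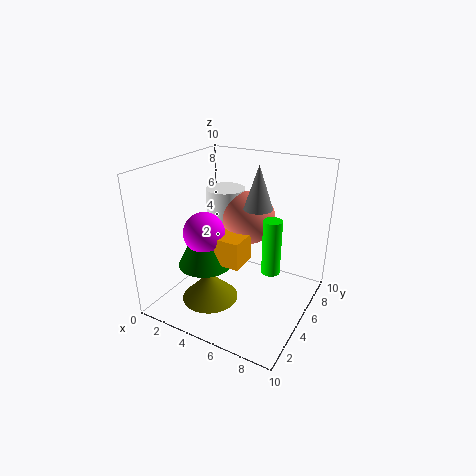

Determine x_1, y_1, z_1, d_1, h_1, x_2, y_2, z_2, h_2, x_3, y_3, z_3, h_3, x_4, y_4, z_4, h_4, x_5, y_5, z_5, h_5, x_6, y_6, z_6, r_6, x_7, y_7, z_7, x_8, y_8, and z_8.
x_1 = 3
y_1 = 4
z_1 = 3
d_1 = 2
h_1 = 2
x_2 = 3.5
y_2 = 3.5
z_2 = 0.5
h_2 = 2
x_3 = 6
y_3 = 6
z_3 = 7
h_3 = 3
x_4 = 9
y_4 = 1.5
z_4 = 5.5
h_4 = 3
x_5 = 2.5
y_5 = 4.5
z_5 = 2.5
h_5 = 4
x_6 = 2.5
y_6 = 7.5
z_6 = 5
r_6 = 1.5
x_7 = 4.5
y_7 = 7.5
z_7 = 5.5
x_8 = 2.5
y_8 = 4.5
z_8 = 5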